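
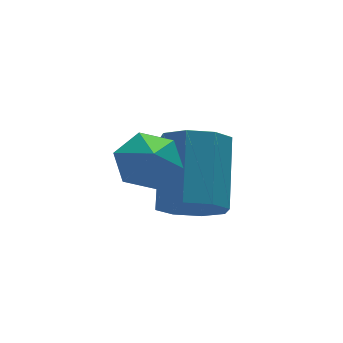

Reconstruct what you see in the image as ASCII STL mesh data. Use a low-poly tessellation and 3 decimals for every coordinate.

solid 
facet normal -0.375 -0.670 -0.641
outer loop
vertex 1.549 -1.796 -4.748
vertex 1.093 -2.2 -4.059
vertex 0.905 -1.525 -4.655
endloop
endfacet
facet normal 0.158 0.635 -0.756
outer loop
vertex 1.549 -1.796 -4.748
vertex 0.905 -1.525 -4.655
vertex 2.363 -0.335 -3.35
endloop
endfacet
facet normal 0.158 0.635 -0.756
outer loop
vertex 2.363 -0.335 -3.35
vertex 0.905 -1.525 -4.655
vertex 1.72 -0.064 -3.257
endloop
endfacet
facet normal 0.375 0.669 0.642
outer loop
vertex 2.363 -0.335 -3.35
vertex 1.72 -0.064 -3.257
vertex 1.907 -0.74 -2.661
endloop
endfacet
facet normal -0.372 -0.670 -0.642
outer loop
vertex 0.905 -1.525 -4.655
vertex 1.093 -2.2 -4.059
vertex 0.372 -1.651 -4.214
endloop
endfacet
facet normal -0.535 0.721 -0.441
outer loop
vertex 0.905 -1.525 -4.655
vertex 0.372 -1.651 -4.214
vertex 1.72 -0.064 -3.257
endloop
endfacet
facet normal -0.535 0.720 -0.441
outer loop
vertex 1.72 -0.064 -3.257
vertex 0.372 -1.651 -4.214
vertex 1.186 -0.19 -2.815
endloop
endfacet
facet normal 0.374 0.669 0.642
outer loop
vertex 1.72 -0.064 -3.257
vertex 1.186 -0.19 -2.815
vertex 1.907 -0.74 -2.661
endloop
endfacet
facet normal -0.373 -0.671 -0.641
outer loop
vertex 0.372 -1.651 -4.214
vertex 1.093 -2.2 -4.059
vertex 0.26 -2.098 -3.681
endloop
endfacet
facet normal -0.914 0.384 0.130
outer loop
vertex 0.372 -1.651 -4.214
vertex 0.26 -2.098 -3.681
vertex 1.186 -0.19 -2.815
endloop
endfacet
facet normal -0.914 0.384 0.132
outer loop
vertex 1.186 -0.19 -2.815
vertex 0.26 -2.098 -3.681
vertex 1.075 -0.637 -2.283
endloop
endfacet
facet normal 0.374 0.670 0.641
outer loop
vertex 1.186 -0.19 -2.815
vertex 1.075 -0.637 -2.283
vertex 1.907 -0.74 -2.661
endloop
endfacet
facet normal -0.373 -0.671 -0.641
outer loop
vertex 0.26 -2.098 -3.681
vertex 1.093 -2.2 -4.059
vertex 0.637 -2.605 -3.37
endloop
endfacet
facet normal -0.758 -0.178 0.628
outer loop
vertex 0.26 -2.098 -3.681
vertex 0.637 -2.605 -3.37
vertex 1.075 -0.637 -2.283
endloop
endfacet
facet normal -0.758 -0.178 0.627
outer loop
vertex 1.075 -0.637 -2.283
vertex 0.637 -2.605 -3.37
vertex 1.451 -1.144 -1.972
endloop
endfacet
facet normal 0.374 0.670 0.641
outer loop
vertex 1.075 -0.637 -2.283
vertex 1.451 -1.144 -1.972
vertex 1.907 -0.74 -2.661
endloop
endfacet
facet normal -0.375 -0.669 -0.642
outer loop
vertex 0.637 -2.605 -3.37
vertex 1.093 -2.2 -4.059
vertex 1.28 -2.876 -3.463
endloop
endfacet
facet normal -0.158 -0.635 0.756
outer loop
vertex 0.637 -2.605 -3.37
vertex 1.28 -2.876 -3.463
vertex 1.451 -1.144 -1.972
endloop
endfacet
facet normal -0.158 -0.635 0.756
outer loop
vertex 1.451 -1.144 -1.972
vertex 1.28 -2.876 -3.463
vertex 2.095 -1.415 -2.065
endloop
endfacet
facet normal 0.375 0.670 0.641
outer loop
vertex 1.451 -1.144 -1.972
vertex 2.095 -1.415 -2.065
vertex 1.907 -0.74 -2.661
endloop
endfacet
facet normal -0.374 -0.669 -0.642
outer loop
vertex 1.28 -2.876 -3.463
vertex 1.093 -2.2 -4.059
vertex 1.814 -2.75 -3.905
endloop
endfacet
facet normal 0.535 -0.721 0.441
outer loop
vertex 1.28 -2.876 -3.463
vertex 1.814 -2.75 -3.905
vertex 2.095 -1.415 -2.065
endloop
endfacet
facet normal 0.535 -0.720 0.441
outer loop
vertex 2.095 -1.415 -2.065
vertex 1.814 -2.75 -3.905
vertex 2.628 -1.289 -2.506
endloop
endfacet
facet normal 0.372 0.670 0.642
outer loop
vertex 2.095 -1.415 -2.065
vertex 2.628 -1.289 -2.506
vertex 1.907 -0.74 -2.661
endloop
endfacet
facet normal -0.374 -0.670 -0.641
outer loop
vertex 1.814 -2.75 -3.905
vertex 1.093 -2.2 -4.059
vertex 1.925 -2.303 -4.437
endloop
endfacet
facet normal 0.914 -0.383 -0.131
outer loop
vertex 1.814 -2.75 -3.905
vertex 1.925 -2.303 -4.437
vertex 2.628 -1.289 -2.506
endloop
endfacet
facet normal 0.914 -0.385 -0.131
outer loop
vertex 2.628 -1.289 -2.506
vertex 1.925 -2.303 -4.437
vertex 2.74 -0.842 -3.039
endloop
endfacet
facet normal 0.373 0.671 0.641
outer loop
vertex 2.628 -1.289 -2.506
vertex 2.74 -0.842 -3.039
vertex 1.907 -0.74 -2.661
endloop
endfacet
facet normal -0.374 -0.670 -0.641
outer loop
vertex 1.925 -2.303 -4.437
vertex 1.093 -2.2 -4.059
vertex 1.549 -1.796 -4.748
endloop
endfacet
facet normal 0.758 0.177 -0.627
outer loop
vertex 1.925 -2.303 -4.437
vertex 1.549 -1.796 -4.748
vertex 2.74 -0.842 -3.039
endloop
endfacet
facet normal 0.758 0.178 -0.628
outer loop
vertex 2.74 -0.842 -3.039
vertex 1.549 -1.796 -4.748
vertex 2.363 -0.335 -3.35
endloop
endfacet
facet normal 0.373 0.671 0.641
outer loop
vertex 2.74 -0.842 -3.039
vertex 2.363 -0.335 -3.35
vertex 1.907 -0.74 -2.661
endloop
endfacet
facet normal 0.203 0.676 -0.708
outer loop
vertex 0.496 -2.421 -1.226
vertex -0.237 -2.591 -1.599
vertex -0.193 -1.991 -1.013
endloop
endfacet
facet normal 0.353 0.106 0.929
outer loop
vertex 0.496 -2.421 -1.226
vertex -0.193 -1.991 -1.013
vertex -0.483 -3.409 -0.741
endloop
endfacet
facet normal 0.203 0.676 -0.708
outer loop
vertex -0.193 -1.991 -1.013
vertex -0.237 -2.591 -1.599
vertex -0.926 -2.161 -1.386
endloop
endfacet
facet normal -0.485 0.259 0.835
outer loop
vertex -0.193 -1.991 -1.013
vertex -0.926 -2.161 -1.386
vertex -0.483 -3.409 -0.741
endloop
endfacet
facet normal 0.203 0.676 -0.708
outer loop
vertex -0.926 -2.161 -1.386
vertex -0.237 -2.591 -1.599
vertex -0.97 -2.761 -1.972
endloop
endfacet
facet normal -0.943 -0.195 0.270
outer loop
vertex -0.926 -2.161 -1.386
vertex -0.97 -2.761 -1.972
vertex -0.483 -3.409 -0.741
endloop
endfacet
facet normal 0.204 0.675 -0.709
outer loop
vertex -0.97 -2.761 -1.972
vertex -0.237 -2.591 -1.599
vertex -0.281 -3.192 -2.184
endloop
endfacet
facet normal -0.563 -0.802 -0.199
outer loop
vertex -0.97 -2.761 -1.972
vertex -0.281 -3.192 -2.184
vertex -0.483 -3.409 -0.741
endloop
endfacet
facet normal 0.204 0.675 -0.709
outer loop
vertex -0.281 -3.192 -2.184
vertex -0.237 -2.591 -1.599
vertex 0.452 -3.022 -1.811
endloop
endfacet
facet normal 0.275 -0.956 -0.105
outer loop
vertex -0.281 -3.192 -2.184
vertex 0.452 -3.022 -1.811
vertex -0.483 -3.409 -0.741
endloop
endfacet
facet normal 0.204 0.675 -0.709
outer loop
vertex 0.452 -3.022 -1.811
vertex -0.237 -2.591 -1.599
vertex 0.496 -2.421 -1.226
endloop
endfacet
facet normal 0.733 -0.501 0.460
outer loop
vertex 0.452 -3.022 -1.811
vertex 0.496 -2.421 -1.226
vertex -0.483 -3.409 -0.741
endloop
endfacet

endsolid


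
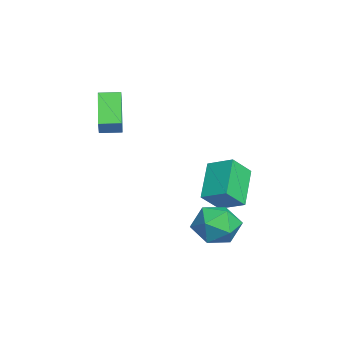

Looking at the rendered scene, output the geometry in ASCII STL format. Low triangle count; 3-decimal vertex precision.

solid 
facet normal -0.193 0.739 0.646
outer loop
vertex 3.326 2.656 -3.702
vertex 2.567 1.959 -3.131
vertex 3.701 1.978 -2.814
endloop
endfacet
facet normal 0.475 0.785 0.398
outer loop
vertex 3.326 2.656 -3.702
vertex 3.701 1.978 -2.814
vertex 4.35 2.081 -3.791
endloop
endfacet
facet normal 0.444 0.840 -0.312
outer loop
vertex 3.326 2.656 -3.702
vertex 4.35 2.081 -3.791
vertex 3.618 2.126 -4.712
endloop
endfacet
facet normal -0.244 0.828 -0.505
outer loop
vertex 3.326 2.656 -3.702
vertex 3.618 2.126 -4.712
vertex 2.516 2.05 -4.304
endloop
endfacet
facet normal -0.637 0.766 0.087
outer loop
vertex 3.326 2.656 -3.702
vertex 2.516 2.05 -4.304
vertex 2.567 1.959 -3.131
endloop
endfacet
facet normal 0.811 0.176 0.557
outer loop
vertex 4.35 2.081 -3.791
vertex 3.701 1.978 -2.814
vertex 4.224 1.03 -3.276
endloop
endfacet
facet normal -0.269 0.102 0.958
outer loop
vertex 3.701 1.978 -2.814
vertex 2.567 1.959 -3.131
vertex 3.122 0.954 -2.868
endloop
endfacet
facet normal -0.988 0.145 0.054
outer loop
vertex 2.567 1.959 -3.131
vertex 2.516 2.05 -4.304
vertex 2.39 0.999 -3.789
endloop
endfacet
facet normal -0.351 0.246 -0.903
outer loop
vertex 2.516 2.05 -4.304
vertex 3.618 2.126 -4.712
vertex 3.039 1.102 -4.766
endloop
endfacet
facet normal 0.761 0.265 -0.592
outer loop
vertex 3.618 2.126 -4.712
vertex 4.35 2.081 -3.791
vertex 4.173 1.121 -4.449
endloop
endfacet
facet normal 0.244 -0.828 0.505
outer loop
vertex 3.414 0.424 -3.878
vertex 4.224 1.03 -3.276
vertex 3.122 0.954 -2.868
endloop
endfacet
facet normal -0.444 -0.840 0.312
outer loop
vertex 3.414 0.424 -3.878
vertex 3.122 0.954 -2.868
vertex 2.39 0.999 -3.789
endloop
endfacet
facet normal -0.475 -0.785 -0.398
outer loop
vertex 3.414 0.424 -3.878
vertex 2.39 0.999 -3.789
vertex 3.039 1.102 -4.766
endloop
endfacet
facet normal 0.193 -0.739 -0.646
outer loop
vertex 3.414 0.424 -3.878
vertex 3.039 1.102 -4.766
vertex 4.173 1.121 -4.449
endloop
endfacet
facet normal 0.637 -0.766 -0.087
outer loop
vertex 3.414 0.424 -3.878
vertex 4.173 1.121 -4.449
vertex 4.224 1.03 -3.276
endloop
endfacet
facet normal 0.351 -0.246 0.903
outer loop
vertex 3.122 0.954 -2.868
vertex 4.224 1.03 -3.276
vertex 3.701 1.978 -2.814
endloop
endfacet
facet normal -0.761 -0.265 0.592
outer loop
vertex 2.39 0.999 -3.789
vertex 3.122 0.954 -2.868
vertex 2.567 1.959 -3.131
endloop
endfacet
facet normal -0.811 -0.176 -0.557
outer loop
vertex 3.039 1.102 -4.766
vertex 2.39 0.999 -3.789
vertex 2.516 2.05 -4.304
endloop
endfacet
facet normal 0.269 -0.102 -0.958
outer loop
vertex 4.173 1.121 -4.449
vertex 3.039 1.102 -4.766
vertex 3.618 2.126 -4.712
endloop
endfacet
facet normal 0.988 -0.145 -0.054
outer loop
vertex 4.224 1.03 -3.276
vertex 4.173 1.121 -4.449
vertex 4.35 2.081 -3.791
endloop
endfacet
facet normal -0.467 -0.792 -0.393
outer loop
vertex -0.687 1.296 -2.004
vertex -1.284 2.144 -3.003
vertex 0.984 0.951 -3.295
endloop
endfacet
facet normal 0.415 -0.589 0.694
outer loop
vertex 1.624 2.036 -2.757
vertex -0.687 1.296 -2.004
vertex 0.984 0.951 -3.295
endloop
endfacet
facet normal -0.467 -0.792 -0.393
outer loop
vertex 0.984 0.951 -3.295
vertex -1.284 2.144 -3.003
vertex 0.387 1.799 -4.294
endloop
endfacet
facet normal 0.781 -0.161 -0.604
outer loop
vertex 0.387 1.799 -4.294
vertex 1.624 2.036 -2.757
vertex 0.984 0.951 -3.295
endloop
endfacet
facet normal -0.781 0.161 0.604
outer loop
vertex -0.687 1.296 -2.004
vertex -0.644 3.229 -2.465
vertex -1.284 2.144 -3.003
endloop
endfacet
facet normal 0.415 -0.589 0.694
outer loop
vertex -0.047 2.381 -1.466
vertex -0.687 1.296 -2.004
vertex 1.624 2.036 -2.757
endloop
endfacet
facet normal -0.781 0.161 0.604
outer loop
vertex -0.047 2.381 -1.466
vertex -0.644 3.229 -2.465
vertex -0.687 1.296 -2.004
endloop
endfacet
facet normal -0.415 0.589 -0.694
outer loop
vertex -1.284 2.144 -3.003
vertex -0.644 3.229 -2.465
vertex 0.387 1.799 -4.294
endloop
endfacet
facet normal 0.781 -0.161 -0.604
outer loop
vertex 1.027 2.884 -3.756
vertex 1.624 2.036 -2.757
vertex 0.387 1.799 -4.294
endloop
endfacet
facet normal -0.415 0.589 -0.694
outer loop
vertex 0.387 1.799 -4.294
vertex -0.644 3.229 -2.465
vertex 1.027 2.884 -3.756
endloop
endfacet
facet normal 0.467 0.792 0.393
outer loop
vertex 1.027 2.884 -3.756
vertex -0.047 2.381 -1.466
vertex 1.624 2.036 -2.757
endloop
endfacet
facet normal 0.467 0.792 0.393
outer loop
vertex -0.644 3.229 -2.465
vertex -0.047 2.381 -1.466
vertex 1.027 2.884 -3.756
endloop
endfacet
facet normal -0.838 -0.018 0.545
outer loop
vertex -0.659 -3.483 2.385
vertex -0.664 -2.473 2.411
vertex -1.144 -3.466 1.64
endloop
endfacet
facet normal 0.005 -1.000 -0.026
outer loop
vertex 0.624 -3.427 0.489
vertex -0.659 -3.483 2.385
vertex -1.144 -3.466 1.64
endloop
endfacet
facet normal -0.838 -0.018 0.545
outer loop
vertex -1.144 -3.466 1.64
vertex -0.664 -2.473 2.411
vertex -1.149 -2.456 1.666
endloop
endfacet
facet normal -0.546 0.019 -0.838
outer loop
vertex -1.149 -2.456 1.666
vertex 0.624 -3.427 0.489
vertex -1.144 -3.466 1.64
endloop
endfacet
facet normal 0.546 -0.019 0.838
outer loop
vertex -0.659 -3.483 2.385
vertex 1.104 -2.434 1.26
vertex -0.664 -2.473 2.411
endloop
endfacet
facet normal 0.005 -1.000 -0.026
outer loop
vertex 1.109 -3.444 1.234
vertex -0.659 -3.483 2.385
vertex 0.624 -3.427 0.489
endloop
endfacet
facet normal 0.546 -0.019 0.838
outer loop
vertex 1.109 -3.444 1.234
vertex 1.104 -2.434 1.26
vertex -0.659 -3.483 2.385
endloop
endfacet
facet normal -0.005 1.000 0.026
outer loop
vertex -0.664 -2.473 2.411
vertex 1.104 -2.434 1.26
vertex -1.149 -2.456 1.666
endloop
endfacet
facet normal -0.546 0.019 -0.838
outer loop
vertex 0.619 -2.417 0.515
vertex 0.624 -3.427 0.489
vertex -1.149 -2.456 1.666
endloop
endfacet
facet normal -0.005 1.000 0.026
outer loop
vertex -1.149 -2.456 1.666
vertex 1.104 -2.434 1.26
vertex 0.619 -2.417 0.515
endloop
endfacet
facet normal 0.838 0.018 -0.545
outer loop
vertex 0.619 -2.417 0.515
vertex 1.109 -3.444 1.234
vertex 0.624 -3.427 0.489
endloop
endfacet
facet normal 0.838 0.018 -0.545
outer loop
vertex 1.104 -2.434 1.26
vertex 1.109 -3.444 1.234
vertex 0.619 -2.417 0.515
endloop
endfacet

endsolid


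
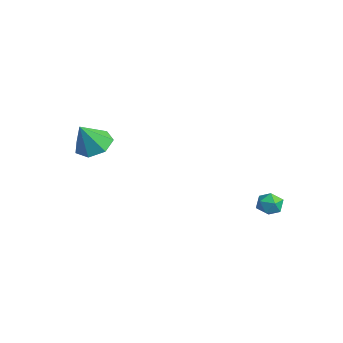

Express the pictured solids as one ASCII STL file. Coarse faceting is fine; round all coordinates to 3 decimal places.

solid 
facet normal -0.173 0.479 -0.861
outer loop
vertex -3.529 -2.283 3.453
vertex -4.004 -3.029 3.133
vertex -4.33 -2.288 3.611
endloop
endfacet
facet normal 0.160 0.541 0.826
outer loop
vertex -3.529 -2.283 3.453
vertex -4.33 -2.288 3.611
vertex -3.736 -3.771 4.467
endloop
endfacet
facet normal -0.172 0.479 -0.861
outer loop
vertex -4.33 -2.288 3.611
vertex -4.004 -3.029 3.133
vertex -4.885 -2.85 3.409
endloop
endfacet
facet normal -0.542 0.247 0.803
outer loop
vertex -4.33 -2.288 3.611
vertex -4.885 -2.85 3.409
vertex -3.736 -3.771 4.467
endloop
endfacet
facet normal -0.173 0.478 -0.861
outer loop
vertex -4.885 -2.85 3.409
vertex -4.004 -3.029 3.133
vertex -4.777 -3.547 3.0
endloop
endfacet
facet normal -0.774 -0.406 0.487
outer loop
vertex -4.885 -2.85 3.409
vertex -4.777 -3.547 3.0
vertex -3.736 -3.771 4.467
endloop
endfacet
facet normal -0.173 0.479 -0.860
outer loop
vertex -4.777 -3.547 3.0
vertex -4.004 -3.029 3.133
vertex -4.087 -3.854 2.69
endloop
endfacet
facet normal -0.360 -0.926 0.114
outer loop
vertex -4.777 -3.547 3.0
vertex -4.087 -3.854 2.69
vertex -3.736 -3.771 4.467
endloop
endfacet
facet normal -0.173 0.479 -0.860
outer loop
vertex -4.087 -3.854 2.69
vertex -4.004 -3.029 3.133
vertex -3.335 -3.539 2.714
endloop
endfacet
facet normal 0.387 -0.921 -0.033
outer loop
vertex -4.087 -3.854 2.69
vertex -3.335 -3.539 2.714
vertex -3.736 -3.771 4.467
endloop
endfacet
facet normal -0.173 0.480 -0.860
outer loop
vertex -3.335 -3.539 2.714
vertex -4.004 -3.029 3.133
vertex -3.087 -2.84 3.054
endloop
endfacet
facet normal 0.905 -0.396 0.155
outer loop
vertex -3.335 -3.539 2.714
vertex -3.087 -2.84 3.054
vertex -3.736 -3.771 4.467
endloop
endfacet
facet normal -0.173 0.479 -0.861
outer loop
vertex -3.087 -2.84 3.054
vertex -4.004 -3.029 3.133
vertex -3.529 -2.283 3.453
endloop
endfacet
facet normal 0.805 0.254 0.537
outer loop
vertex -3.087 -2.84 3.054
vertex -3.529 -2.283 3.453
vertex -3.736 -3.771 4.467
endloop
endfacet
facet normal 0.499 0.377 0.780
outer loop
vertex 1.764 3.37 1.194
vertex 1.532 2.883 1.578
vertex 2.103 2.804 1.251
endloop
endfacet
facet normal 0.838 0.519 0.169
outer loop
vertex 1.764 3.37 1.194
vertex 2.103 2.804 1.251
vertex 2.042 3.095 0.659
endloop
endfacet
facet normal 0.393 0.885 -0.251
outer loop
vertex 1.764 3.37 1.194
vertex 2.042 3.095 0.659
vertex 1.434 3.354 0.62
endloop
endfacet
facet normal -0.222 0.970 0.100
outer loop
vertex 1.764 3.37 1.194
vertex 1.434 3.354 0.62
vertex 1.118 3.223 1.187
endloop
endfacet
facet normal -0.157 0.657 0.738
outer loop
vertex 1.764 3.37 1.194
vertex 1.118 3.223 1.187
vertex 1.532 2.883 1.578
endloop
endfacet
facet normal 0.983 -0.102 -0.151
outer loop
vertex 2.042 3.095 0.659
vertex 2.103 2.804 1.251
vertex 1.982 2.437 0.713
endloop
endfacet
facet normal 0.434 -0.332 0.838
outer loop
vertex 2.103 2.804 1.251
vertex 1.532 2.883 1.578
vertex 1.666 2.306 1.28
endloop
endfacet
facet normal -0.628 0.120 0.769
outer loop
vertex 1.532 2.883 1.578
vertex 1.118 3.223 1.187
vertex 1.058 2.565 1.241
endloop
endfacet
facet normal -0.733 0.628 -0.263
outer loop
vertex 1.118 3.223 1.187
vertex 1.434 3.354 0.62
vertex 0.997 2.856 0.649
endloop
endfacet
facet normal 0.262 0.490 -0.831
outer loop
vertex 1.434 3.354 0.62
vertex 2.042 3.095 0.659
vertex 1.568 2.777 0.322
endloop
endfacet
facet normal 0.222 -0.970 -0.100
outer loop
vertex 1.336 2.29 0.706
vertex 1.982 2.437 0.713
vertex 1.666 2.306 1.28
endloop
endfacet
facet normal -0.393 -0.885 0.251
outer loop
vertex 1.336 2.29 0.706
vertex 1.666 2.306 1.28
vertex 1.058 2.565 1.241
endloop
endfacet
facet normal -0.838 -0.519 -0.169
outer loop
vertex 1.336 2.29 0.706
vertex 1.058 2.565 1.241
vertex 0.997 2.856 0.649
endloop
endfacet
facet normal -0.499 -0.377 -0.780
outer loop
vertex 1.336 2.29 0.706
vertex 0.997 2.856 0.649
vertex 1.568 2.777 0.322
endloop
endfacet
facet normal 0.157 -0.657 -0.738
outer loop
vertex 1.336 2.29 0.706
vertex 1.568 2.777 0.322
vertex 1.982 2.437 0.713
endloop
endfacet
facet normal 0.733 -0.628 0.263
outer loop
vertex 1.666 2.306 1.28
vertex 1.982 2.437 0.713
vertex 2.103 2.804 1.251
endloop
endfacet
facet normal -0.262 -0.490 0.831
outer loop
vertex 1.058 2.565 1.241
vertex 1.666 2.306 1.28
vertex 1.532 2.883 1.578
endloop
endfacet
facet normal -0.983 0.102 0.151
outer loop
vertex 0.997 2.856 0.649
vertex 1.058 2.565 1.241
vertex 1.118 3.223 1.187
endloop
endfacet
facet normal -0.434 0.332 -0.838
outer loop
vertex 1.568 2.777 0.322
vertex 0.997 2.856 0.649
vertex 1.434 3.354 0.62
endloop
endfacet
facet normal 0.628 -0.120 -0.769
outer loop
vertex 1.982 2.437 0.713
vertex 1.568 2.777 0.322
vertex 2.042 3.095 0.659
endloop
endfacet

endsolid


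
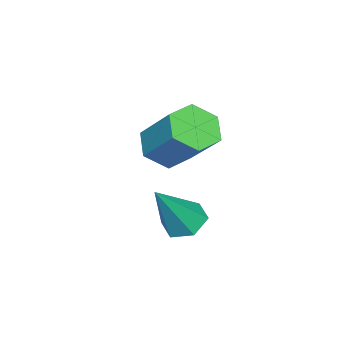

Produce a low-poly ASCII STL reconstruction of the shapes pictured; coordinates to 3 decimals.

solid 
facet normal -0.306 -0.654 -0.692
outer loop
vertex -2.092 3.197 1.147
vertex -2.521 2.883 1.633
vertex -2.77 3.426 1.23
endloop
endfacet
facet normal 0.145 0.687 -0.712
outer loop
vertex -2.092 3.197 1.147
vertex -2.77 3.426 1.23
vertex -1.61 4.231 2.242
endloop
endfacet
facet normal 0.145 0.687 -0.712
outer loop
vertex -1.61 4.231 2.242
vertex -2.77 3.426 1.23
vertex -2.288 4.459 2.324
endloop
endfacet
facet normal 0.304 0.654 0.692
outer loop
vertex -1.61 4.231 2.242
vertex -2.288 4.459 2.324
vertex -2.039 3.917 2.727
endloop
endfacet
facet normal -0.306 -0.654 -0.692
outer loop
vertex -2.77 3.426 1.23
vertex -2.521 2.883 1.633
vertex -3.199 3.112 1.716
endloop
endfacet
facet normal -0.743 0.618 -0.256
outer loop
vertex -2.77 3.426 1.23
vertex -3.199 3.112 1.716
vertex -2.288 4.459 2.324
endloop
endfacet
facet normal -0.743 0.618 -0.256
outer loop
vertex -2.288 4.459 2.324
vertex -3.199 3.112 1.716
vertex -2.717 4.145 2.81
endloop
endfacet
facet normal 0.305 0.654 0.692
outer loop
vertex -2.288 4.459 2.324
vertex -2.717 4.145 2.81
vertex -2.039 3.917 2.727
endloop
endfacet
facet normal -0.305 -0.653 -0.693
outer loop
vertex -3.199 3.112 1.716
vertex -2.521 2.883 1.633
vertex -2.95 2.569 2.118
endloop
endfacet
facet normal -0.887 -0.069 0.456
outer loop
vertex -3.199 3.112 1.716
vertex -2.95 2.569 2.118
vertex -2.717 4.145 2.81
endloop
endfacet
facet normal -0.887 -0.069 0.456
outer loop
vertex -2.717 4.145 2.81
vertex -2.95 2.569 2.118
vertex -2.468 3.603 3.213
endloop
endfacet
facet normal 0.305 0.654 0.692
outer loop
vertex -2.717 4.145 2.81
vertex -2.468 3.603 3.213
vertex -2.039 3.917 2.727
endloop
endfacet
facet normal -0.304 -0.654 -0.692
outer loop
vertex -2.95 2.569 2.118
vertex -2.521 2.883 1.633
vertex -2.272 2.341 2.036
endloop
endfacet
facet normal -0.145 -0.687 0.712
outer loop
vertex -2.95 2.569 2.118
vertex -2.272 2.341 2.036
vertex -2.468 3.603 3.213
endloop
endfacet
facet normal -0.145 -0.687 0.712
outer loop
vertex -2.468 3.603 3.213
vertex -2.272 2.341 2.036
vertex -1.79 3.374 3.13
endloop
endfacet
facet normal 0.306 0.654 0.692
outer loop
vertex -2.468 3.603 3.213
vertex -1.79 3.374 3.13
vertex -2.039 3.917 2.727
endloop
endfacet
facet normal -0.305 -0.654 -0.692
outer loop
vertex -2.272 2.341 2.036
vertex -2.521 2.883 1.633
vertex -1.843 2.655 1.55
endloop
endfacet
facet normal 0.743 -0.618 0.256
outer loop
vertex -2.272 2.341 2.036
vertex -1.843 2.655 1.55
vertex -1.79 3.374 3.13
endloop
endfacet
facet normal 0.743 -0.618 0.256
outer loop
vertex -1.79 3.374 3.13
vertex -1.843 2.655 1.55
vertex -1.361 3.688 2.644
endloop
endfacet
facet normal 0.306 0.654 0.692
outer loop
vertex -1.79 3.374 3.13
vertex -1.361 3.688 2.644
vertex -2.039 3.917 2.727
endloop
endfacet
facet normal -0.305 -0.654 -0.692
outer loop
vertex -1.843 2.655 1.55
vertex -2.521 2.883 1.633
vertex -2.092 3.197 1.147
endloop
endfacet
facet normal 0.887 0.069 -0.456
outer loop
vertex -1.843 2.655 1.55
vertex -2.092 3.197 1.147
vertex -1.361 3.688 2.644
endloop
endfacet
facet normal 0.887 0.069 -0.456
outer loop
vertex -1.361 3.688 2.644
vertex -2.092 3.197 1.147
vertex -1.61 4.231 2.242
endloop
endfacet
facet normal 0.305 0.653 0.693
outer loop
vertex -1.361 3.688 2.644
vertex -1.61 4.231 2.242
vertex -2.039 3.917 2.727
endloop
endfacet
facet normal -0.547 0.185 -0.816
outer loop
vertex -1.453 4.196 -0.493
vertex -1.842 3.753 -0.333
vertex -1.935 4.324 -0.141
endloop
endfacet
facet normal 0.432 0.858 0.279
outer loop
vertex -1.453 4.196 -0.493
vertex -1.935 4.324 -0.141
vertex -0.938 3.447 1.013
endloop
endfacet
facet normal -0.548 0.185 -0.816
outer loop
vertex -1.935 4.324 -0.141
vertex -1.842 3.753 -0.333
vertex -2.323 3.882 0.019
endloop
endfacet
facet normal -0.350 0.575 0.739
outer loop
vertex -1.935 4.324 -0.141
vertex -2.323 3.882 0.019
vertex -0.938 3.447 1.013
endloop
endfacet
facet normal -0.547 0.186 -0.816
outer loop
vertex -2.323 3.882 0.019
vertex -1.842 3.753 -0.333
vertex -2.23 3.31 -0.174
endloop
endfacet
facet normal -0.616 -0.340 0.710
outer loop
vertex -2.323 3.882 0.019
vertex -2.23 3.31 -0.174
vertex -0.938 3.447 1.013
endloop
endfacet
facet normal -0.547 0.186 -0.816
outer loop
vertex -2.23 3.31 -0.174
vertex -1.842 3.753 -0.333
vertex -1.748 3.182 -0.526
endloop
endfacet
facet normal -0.098 -0.971 0.219
outer loop
vertex -2.23 3.31 -0.174
vertex -1.748 3.182 -0.526
vertex -0.938 3.447 1.013
endloop
endfacet
facet normal -0.547 0.186 -0.817
outer loop
vertex -1.748 3.182 -0.526
vertex -1.842 3.753 -0.333
vertex -1.36 3.624 -0.685
endloop
endfacet
facet normal 0.684 -0.688 -0.242
outer loop
vertex -1.748 3.182 -0.526
vertex -1.36 3.624 -0.685
vertex -0.938 3.447 1.013
endloop
endfacet
facet normal -0.547 0.185 -0.817
outer loop
vertex -1.36 3.624 -0.685
vertex -1.842 3.753 -0.333
vertex -1.453 4.196 -0.493
endloop
endfacet
facet normal 0.951 0.226 -0.213
outer loop
vertex -1.36 3.624 -0.685
vertex -1.453 4.196 -0.493
vertex -0.938 3.447 1.013
endloop
endfacet

endsolid


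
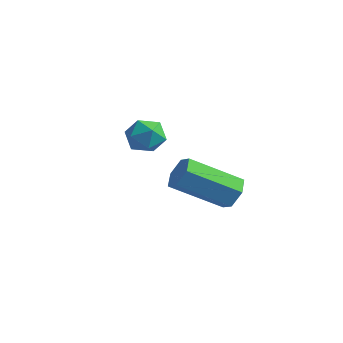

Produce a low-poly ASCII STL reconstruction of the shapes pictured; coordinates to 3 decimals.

solid 
facet normal 0.608 0.603 -0.516
outer loop
vertex 4.527 -2.416 -1.734
vertex 4.081 -2.221 -2.031
vertex 4.236 -1.963 -1.547
endloop
endfacet
facet normal 0.608 0.064 0.791
outer loop
vertex 4.527 -2.416 -1.734
vertex 4.236 -1.963 -1.547
vertex 3.465 -3.474 -0.833
endloop
endfacet
facet normal 0.609 0.063 0.791
outer loop
vertex 3.465 -3.474 -0.833
vertex 4.236 -1.963 -1.547
vertex 3.174 -3.022 -0.645
endloop
endfacet
facet normal -0.607 -0.605 0.516
outer loop
vertex 3.465 -3.474 -0.833
vertex 3.174 -3.022 -0.645
vertex 3.019 -3.279 -1.129
endloop
endfacet
facet normal 0.607 0.604 -0.516
outer loop
vertex 4.236 -1.963 -1.547
vertex 4.081 -2.221 -2.031
vertex 3.79 -1.768 -1.843
endloop
endfacet
facet normal -0.138 0.719 0.681
outer loop
vertex 4.236 -1.963 -1.547
vertex 3.79 -1.768 -1.843
vertex 3.174 -3.022 -0.645
endloop
endfacet
facet normal -0.138 0.719 0.681
outer loop
vertex 3.174 -3.022 -0.645
vertex 3.79 -1.768 -1.843
vertex 2.728 -2.827 -0.941
endloop
endfacet
facet normal -0.607 -0.605 0.516
outer loop
vertex 3.174 -3.022 -0.645
vertex 2.728 -2.827 -0.941
vertex 3.019 -3.279 -1.129
endloop
endfacet
facet normal 0.607 0.604 -0.516
outer loop
vertex 3.79 -1.768 -1.843
vertex 4.081 -2.221 -2.031
vertex 3.635 -2.026 -2.327
endloop
endfacet
facet normal -0.747 0.655 -0.110
outer loop
vertex 3.79 -1.768 -1.843
vertex 3.635 -2.026 -2.327
vertex 2.728 -2.827 -0.941
endloop
endfacet
facet normal -0.747 0.656 -0.109
outer loop
vertex 2.728 -2.827 -0.941
vertex 3.635 -2.026 -2.327
vertex 2.573 -3.084 -1.426
endloop
endfacet
facet normal -0.607 -0.605 0.515
outer loop
vertex 2.728 -2.827 -0.941
vertex 2.573 -3.084 -1.426
vertex 3.019 -3.279 -1.129
endloop
endfacet
facet normal 0.607 0.605 -0.516
outer loop
vertex 3.635 -2.026 -2.327
vertex 4.081 -2.221 -2.031
vertex 3.926 -2.478 -2.515
endloop
endfacet
facet normal -0.609 -0.063 -0.791
outer loop
vertex 3.635 -2.026 -2.327
vertex 3.926 -2.478 -2.515
vertex 2.573 -3.084 -1.426
endloop
endfacet
facet normal -0.608 -0.064 -0.791
outer loop
vertex 2.573 -3.084 -1.426
vertex 3.926 -2.478 -2.515
vertex 2.864 -3.537 -1.613
endloop
endfacet
facet normal -0.608 -0.603 0.516
outer loop
vertex 2.573 -3.084 -1.426
vertex 2.864 -3.537 -1.613
vertex 3.019 -3.279 -1.129
endloop
endfacet
facet normal 0.607 0.605 -0.516
outer loop
vertex 3.926 -2.478 -2.515
vertex 4.081 -2.221 -2.031
vertex 4.372 -2.673 -2.219
endloop
endfacet
facet normal 0.138 -0.719 -0.681
outer loop
vertex 3.926 -2.478 -2.515
vertex 4.372 -2.673 -2.219
vertex 2.864 -3.537 -1.613
endloop
endfacet
facet normal 0.138 -0.719 -0.681
outer loop
vertex 2.864 -3.537 -1.613
vertex 4.372 -2.673 -2.219
vertex 3.31 -3.732 -1.317
endloop
endfacet
facet normal -0.607 -0.604 0.516
outer loop
vertex 2.864 -3.537 -1.613
vertex 3.31 -3.732 -1.317
vertex 3.019 -3.279 -1.129
endloop
endfacet
facet normal 0.607 0.605 -0.515
outer loop
vertex 4.372 -2.673 -2.219
vertex 4.081 -2.221 -2.031
vertex 4.527 -2.416 -1.734
endloop
endfacet
facet normal 0.747 -0.656 0.109
outer loop
vertex 4.372 -2.673 -2.219
vertex 4.527 -2.416 -1.734
vertex 3.31 -3.732 -1.317
endloop
endfacet
facet normal 0.747 -0.656 0.110
outer loop
vertex 3.31 -3.732 -1.317
vertex 4.527 -2.416 -1.734
vertex 3.465 -3.474 -0.833
endloop
endfacet
facet normal -0.607 -0.604 0.516
outer loop
vertex 3.31 -3.732 -1.317
vertex 3.465 -3.474 -0.833
vertex 3.019 -3.279 -1.129
endloop
endfacet
facet normal -0.831 0.052 0.553
outer loop
vertex 0.03 -1.303 -1.049
vertex -0.101 -1.937 -1.186
vertex 0.263 -1.781 -0.654
endloop
endfacet
facet normal -0.333 0.499 0.800
outer loop
vertex 0.03 -1.303 -1.049
vertex 0.263 -1.781 -0.654
vertex 0.649 -1.267 -0.814
endloop
endfacet
facet normal -0.159 0.948 0.274
outer loop
vertex 0.03 -1.303 -1.049
vertex 0.649 -1.267 -0.814
vertex 0.524 -1.106 -1.444
endloop
endfacet
facet normal -0.549 0.781 -0.297
outer loop
vertex 0.03 -1.303 -1.049
vertex 0.524 -1.106 -1.444
vertex 0.06 -1.52 -1.674
endloop
endfacet
facet normal -0.966 0.227 -0.125
outer loop
vertex 0.03 -1.303 -1.049
vertex 0.06 -1.52 -1.674
vertex -0.101 -1.937 -1.186
endloop
endfacet
facet normal 0.247 0.114 0.962
outer loop
vertex 0.649 -1.267 -0.814
vertex 0.263 -1.781 -0.654
vertex 0.9 -1.88 -0.806
endloop
endfacet
facet normal -0.561 -0.608 0.562
outer loop
vertex 0.263 -1.781 -0.654
vertex -0.101 -1.937 -1.186
vertex 0.436 -2.294 -1.036
endloop
endfacet
facet normal -0.779 -0.326 -0.536
outer loop
vertex -0.101 -1.937 -1.186
vertex 0.06 -1.52 -1.674
vertex 0.311 -2.133 -1.666
endloop
endfacet
facet normal -0.106 0.571 -0.814
outer loop
vertex 0.06 -1.52 -1.674
vertex 0.524 -1.106 -1.444
vertex 0.697 -1.619 -1.826
endloop
endfacet
facet normal 0.529 0.842 0.110
outer loop
vertex 0.524 -1.106 -1.444
vertex 0.649 -1.267 -0.814
vertex 1.061 -1.463 -1.294
endloop
endfacet
facet normal 0.549 -0.781 0.297
outer loop
vertex 0.93 -2.097 -1.431
vertex 0.9 -1.88 -0.806
vertex 0.436 -2.294 -1.036
endloop
endfacet
facet normal 0.159 -0.948 -0.274
outer loop
vertex 0.93 -2.097 -1.431
vertex 0.436 -2.294 -1.036
vertex 0.311 -2.133 -1.666
endloop
endfacet
facet normal 0.333 -0.499 -0.800
outer loop
vertex 0.93 -2.097 -1.431
vertex 0.311 -2.133 -1.666
vertex 0.697 -1.619 -1.826
endloop
endfacet
facet normal 0.831 -0.052 -0.553
outer loop
vertex 0.93 -2.097 -1.431
vertex 0.697 -1.619 -1.826
vertex 1.061 -1.463 -1.294
endloop
endfacet
facet normal 0.966 -0.227 0.125
outer loop
vertex 0.93 -2.097 -1.431
vertex 1.061 -1.463 -1.294
vertex 0.9 -1.88 -0.806
endloop
endfacet
facet normal 0.106 -0.571 0.814
outer loop
vertex 0.436 -2.294 -1.036
vertex 0.9 -1.88 -0.806
vertex 0.263 -1.781 -0.654
endloop
endfacet
facet normal -0.529 -0.842 -0.110
outer loop
vertex 0.311 -2.133 -1.666
vertex 0.436 -2.294 -1.036
vertex -0.101 -1.937 -1.186
endloop
endfacet
facet normal -0.247 -0.114 -0.962
outer loop
vertex 0.697 -1.619 -1.826
vertex 0.311 -2.133 -1.666
vertex 0.06 -1.52 -1.674
endloop
endfacet
facet normal 0.561 0.608 -0.562
outer loop
vertex 1.061 -1.463 -1.294
vertex 0.697 -1.619 -1.826
vertex 0.524 -1.106 -1.444
endloop
endfacet
facet normal 0.779 0.326 0.536
outer loop
vertex 0.9 -1.88 -0.806
vertex 1.061 -1.463 -1.294
vertex 0.649 -1.267 -0.814
endloop
endfacet

endsolid


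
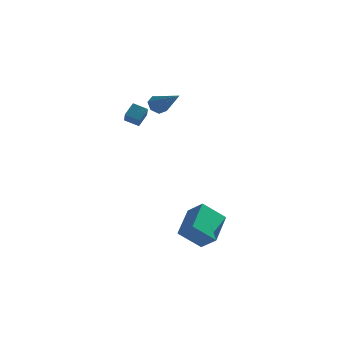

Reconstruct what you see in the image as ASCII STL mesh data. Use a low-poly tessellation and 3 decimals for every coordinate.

solid 
facet normal -0.916 -0.010 0.400
outer loop
vertex -4.026 0.434 3.252
vertex -3.751 1.016 3.896
vertex -4.375 1.456 2.477
endloop
endfacet
facet normal -0.303 -0.639 -0.707
outer loop
vertex -3.569 1.464 2.124
vertex -4.026 0.434 3.252
vertex -4.375 1.456 2.477
endloop
endfacet
facet normal -0.916 -0.009 0.400
outer loop
vertex -4.375 1.456 2.477
vertex -3.751 1.016 3.896
vertex -4.1 2.038 3.12
endloop
endfacet
facet normal -0.263 0.769 -0.583
outer loop
vertex -4.1 2.038 3.12
vertex -3.569 1.464 2.124
vertex -4.375 1.456 2.477
endloop
endfacet
facet normal 0.263 -0.769 0.583
outer loop
vertex -4.026 0.434 3.252
vertex -2.945 1.024 3.543
vertex -3.751 1.016 3.896
endloop
endfacet
facet normal -0.302 -0.640 -0.707
outer loop
vertex -3.22 0.442 2.9
vertex -4.026 0.434 3.252
vertex -3.569 1.464 2.124
endloop
endfacet
facet normal 0.262 -0.769 0.583
outer loop
vertex -3.22 0.442 2.9
vertex -2.945 1.024 3.543
vertex -4.026 0.434 3.252
endloop
endfacet
facet normal 0.303 0.640 0.706
outer loop
vertex -3.751 1.016 3.896
vertex -2.945 1.024 3.543
vertex -4.1 2.038 3.12
endloop
endfacet
facet normal -0.262 0.769 -0.583
outer loop
vertex -3.294 2.046 2.768
vertex -3.569 1.464 2.124
vertex -4.1 2.038 3.12
endloop
endfacet
facet normal 0.302 0.639 0.707
outer loop
vertex -4.1 2.038 3.12
vertex -2.945 1.024 3.543
vertex -3.294 2.046 2.768
endloop
endfacet
facet normal 0.917 0.009 -0.400
outer loop
vertex -3.294 2.046 2.768
vertex -3.22 0.442 2.9
vertex -3.569 1.464 2.124
endloop
endfacet
facet normal 0.916 0.009 -0.400
outer loop
vertex -2.945 1.024 3.543
vertex -3.22 0.442 2.9
vertex -3.294 2.046 2.768
endloop
endfacet
facet normal -0.697 -0.298 0.652
outer loop
vertex 0.629 -1.37 -2.026
vertex -0.259 -0.954 -2.785
vertex 0.556 -3.166 -2.925
endloop
endfacet
facet normal 0.716 -0.336 0.612
outer loop
vertex 1.679 -2.686 -3.975
vertex 0.629 -1.37 -2.026
vertex 0.556 -3.166 -2.925
endloop
endfacet
facet normal -0.697 -0.298 0.652
outer loop
vertex 0.556 -3.166 -2.925
vertex -0.259 -0.954 -2.785
vertex -0.331 -2.75 -3.684
endloop
endfacet
facet normal -0.036 -0.894 -0.447
outer loop
vertex -0.331 -2.75 -3.684
vertex 1.679 -2.686 -3.975
vertex 0.556 -3.166 -2.925
endloop
endfacet
facet normal 0.036 0.894 0.447
outer loop
vertex 0.629 -1.37 -2.026
vertex 0.864 -0.474 -3.835
vertex -0.259 -0.954 -2.785
endloop
endfacet
facet normal 0.716 -0.335 0.612
outer loop
vertex 1.751 -0.89 -3.076
vertex 0.629 -1.37 -2.026
vertex 1.679 -2.686 -3.975
endloop
endfacet
facet normal 0.036 0.894 0.447
outer loop
vertex 1.751 -0.89 -3.076
vertex 0.864 -0.474 -3.835
vertex 0.629 -1.37 -2.026
endloop
endfacet
facet normal -0.716 0.335 -0.612
outer loop
vertex -0.259 -0.954 -2.785
vertex 0.864 -0.474 -3.835
vertex -0.331 -2.75 -3.684
endloop
endfacet
facet normal -0.036 -0.894 -0.447
outer loop
vertex 0.791 -2.27 -4.734
vertex 1.679 -2.686 -3.975
vertex -0.331 -2.75 -3.684
endloop
endfacet
facet normal -0.716 0.335 -0.612
outer loop
vertex -0.331 -2.75 -3.684
vertex 0.864 -0.474 -3.835
vertex 0.791 -2.27 -4.734
endloop
endfacet
facet normal 0.697 0.298 -0.652
outer loop
vertex 0.791 -2.27 -4.734
vertex 1.751 -0.89 -3.076
vertex 1.679 -2.686 -3.975
endloop
endfacet
facet normal 0.697 0.298 -0.652
outer loop
vertex 0.864 -0.474 -3.835
vertex 1.751 -0.89 -3.076
vertex 0.791 -2.27 -4.734
endloop
endfacet
facet normal -0.690 0.500 -0.523
outer loop
vertex -2.797 4.407 2.889
vertex -3.202 3.887 2.926
vertex -3.148 4.397 3.342
endloop
endfacet
facet normal 0.555 0.702 0.446
outer loop
vertex -2.797 4.407 2.889
vertex -3.148 4.397 3.342
vertex -1.718 2.813 4.054
endloop
endfacet
facet normal -0.690 0.500 -0.524
outer loop
vertex -3.148 4.397 3.342
vertex -3.202 3.887 2.926
vertex -3.54 4.002 3.481
endloop
endfacet
facet normal -0.048 0.373 0.926
outer loop
vertex -3.148 4.397 3.342
vertex -3.54 4.002 3.481
vertex -1.718 2.813 4.054
endloop
endfacet
facet normal -0.691 0.498 -0.524
outer loop
vertex -3.54 4.002 3.481
vertex -3.202 3.887 2.926
vertex -3.676 3.521 3.203
endloop
endfacet
facet normal -0.475 -0.336 0.813
outer loop
vertex -3.54 4.002 3.481
vertex -3.676 3.521 3.203
vertex -1.718 2.813 4.054
endloop
endfacet
facet normal -0.691 0.499 -0.523
outer loop
vertex -3.676 3.521 3.203
vertex -3.202 3.887 2.926
vertex -3.456 3.315 2.716
endloop
endfacet
facet normal -0.407 -0.893 0.194
outer loop
vertex -3.676 3.521 3.203
vertex -3.456 3.315 2.716
vertex -1.718 2.813 4.054
endloop
endfacet
facet normal -0.689 0.499 -0.525
outer loop
vertex -3.456 3.315 2.716
vertex -3.202 3.887 2.926
vertex -3.044 3.539 2.388
endloop
endfacet
facet normal 0.106 -0.878 -0.467
outer loop
vertex -3.456 3.315 2.716
vertex -3.044 3.539 2.388
vertex -1.718 2.813 4.054
endloop
endfacet
facet normal -0.689 0.499 -0.525
outer loop
vertex -3.044 3.539 2.388
vertex -3.202 3.887 2.926
vertex -2.751 4.025 2.465
endloop
endfacet
facet normal 0.677 -0.302 -0.671
outer loop
vertex -3.044 3.539 2.388
vertex -2.751 4.025 2.465
vertex -1.718 2.813 4.054
endloop
endfacet
facet normal -0.689 0.499 -0.525
outer loop
vertex -2.751 4.025 2.465
vertex -3.202 3.887 2.926
vertex -2.797 4.407 2.889
endloop
endfacet
facet normal 0.877 0.400 -0.265
outer loop
vertex -2.751 4.025 2.465
vertex -2.797 4.407 2.889
vertex -1.718 2.813 4.054
endloop
endfacet

endsolid


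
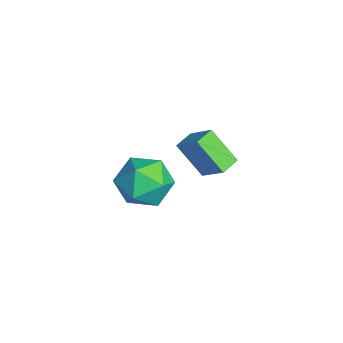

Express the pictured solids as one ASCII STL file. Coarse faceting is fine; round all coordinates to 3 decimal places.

solid 
facet normal -0.446 0.866 0.226
outer loop
vertex 1.113 -0.138 1.834
vertex 0.039 -0.724 1.958
vertex 0.784 -0.593 2.928
endloop
endfacet
facet normal 0.237 0.870 0.433
outer loop
vertex 1.113 -0.138 1.834
vertex 0.784 -0.593 2.928
vertex 1.944 -0.713 2.535
endloop
endfacet
facet normal 0.642 0.753 -0.143
outer loop
vertex 1.113 -0.138 1.834
vertex 1.944 -0.713 2.535
vertex 1.915 -0.919 1.323
endloop
endfacet
facet normal 0.210 0.677 -0.705
outer loop
vertex 1.113 -0.138 1.834
vertex 1.915 -0.919 1.323
vertex 0.737 -0.925 0.966
endloop
endfacet
facet normal -0.463 0.747 -0.477
outer loop
vertex 1.113 -0.138 1.834
vertex 0.737 -0.925 0.966
vertex 0.039 -0.724 1.958
endloop
endfacet
facet normal 0.333 0.326 0.885
outer loop
vertex 1.944 -0.713 2.535
vertex 0.784 -0.593 2.928
vertex 1.383 -1.655 3.094
endloop
endfacet
facet normal -0.772 0.320 0.549
outer loop
vertex 0.784 -0.593 2.928
vertex 0.039 -0.724 1.958
vertex 0.205 -1.661 2.737
endloop
endfacet
facet normal -0.799 0.127 -0.588
outer loop
vertex 0.039 -0.724 1.958
vertex 0.737 -0.925 0.966
vertex 0.176 -1.867 1.525
endloop
endfacet
facet normal 0.290 0.014 -0.957
outer loop
vertex 0.737 -0.925 0.966
vertex 1.915 -0.919 1.323
vertex 1.336 -1.987 1.132
endloop
endfacet
facet normal 0.990 0.136 -0.047
outer loop
vertex 1.915 -0.919 1.323
vertex 1.944 -0.713 2.535
vertex 2.081 -1.856 2.102
endloop
endfacet
facet normal -0.210 -0.677 0.705
outer loop
vertex 1.007 -2.442 2.226
vertex 1.383 -1.655 3.094
vertex 0.205 -1.661 2.737
endloop
endfacet
facet normal -0.642 -0.753 0.143
outer loop
vertex 1.007 -2.442 2.226
vertex 0.205 -1.661 2.737
vertex 0.176 -1.867 1.525
endloop
endfacet
facet normal -0.237 -0.870 -0.433
outer loop
vertex 1.007 -2.442 2.226
vertex 0.176 -1.867 1.525
vertex 1.336 -1.987 1.132
endloop
endfacet
facet normal 0.446 -0.866 -0.226
outer loop
vertex 1.007 -2.442 2.226
vertex 1.336 -1.987 1.132
vertex 2.081 -1.856 2.102
endloop
endfacet
facet normal 0.463 -0.747 0.477
outer loop
vertex 1.007 -2.442 2.226
vertex 2.081 -1.856 2.102
vertex 1.383 -1.655 3.094
endloop
endfacet
facet normal -0.290 -0.014 0.957
outer loop
vertex 0.205 -1.661 2.737
vertex 1.383 -1.655 3.094
vertex 0.784 -0.593 2.928
endloop
endfacet
facet normal -0.990 -0.136 0.047
outer loop
vertex 0.176 -1.867 1.525
vertex 0.205 -1.661 2.737
vertex 0.039 -0.724 1.958
endloop
endfacet
facet normal -0.333 -0.326 -0.885
outer loop
vertex 1.336 -1.987 1.132
vertex 0.176 -1.867 1.525
vertex 0.737 -0.925 0.966
endloop
endfacet
facet normal 0.772 -0.320 -0.549
outer loop
vertex 2.081 -1.856 2.102
vertex 1.336 -1.987 1.132
vertex 1.915 -0.919 1.323
endloop
endfacet
facet normal 0.799 -0.127 0.588
outer loop
vertex 1.383 -1.655 3.094
vertex 2.081 -1.856 2.102
vertex 1.944 -0.713 2.535
endloop
endfacet
facet normal -0.616 -0.438 -0.655
outer loop
vertex -3.759 0.766 -0.617
vertex -4.361 1.454 -0.511
vertex -2.955 1.68 -1.984
endloop
endfacet
facet normal 0.654 -0.748 -0.115
outer loop
vertex -2.019 2.346 -0.989
vertex -3.759 0.766 -0.617
vertex -2.955 1.68 -1.984
endloop
endfacet
facet normal -0.616 -0.438 -0.655
outer loop
vertex -2.955 1.68 -1.984
vertex -4.361 1.454 -0.511
vertex -3.557 2.368 -1.878
endloop
endfacet
facet normal 0.439 0.499 -0.747
outer loop
vertex -3.557 2.368 -1.878
vertex -2.019 2.346 -0.989
vertex -2.955 1.68 -1.984
endloop
endfacet
facet normal -0.439 -0.499 0.747
outer loop
vertex -3.759 0.766 -0.617
vertex -3.425 2.12 0.484
vertex -4.361 1.454 -0.511
endloop
endfacet
facet normal 0.654 -0.748 -0.115
outer loop
vertex -2.823 1.432 0.378
vertex -3.759 0.766 -0.617
vertex -2.019 2.346 -0.989
endloop
endfacet
facet normal -0.439 -0.499 0.747
outer loop
vertex -2.823 1.432 0.378
vertex -3.425 2.12 0.484
vertex -3.759 0.766 -0.617
endloop
endfacet
facet normal -0.654 0.748 0.115
outer loop
vertex -4.361 1.454 -0.511
vertex -3.425 2.12 0.484
vertex -3.557 2.368 -1.878
endloop
endfacet
facet normal 0.439 0.499 -0.747
outer loop
vertex -2.621 3.034 -0.883
vertex -2.019 2.346 -0.989
vertex -3.557 2.368 -1.878
endloop
endfacet
facet normal -0.654 0.748 0.115
outer loop
vertex -3.557 2.368 -1.878
vertex -3.425 2.12 0.484
vertex -2.621 3.034 -0.883
endloop
endfacet
facet normal 0.616 0.438 0.655
outer loop
vertex -2.621 3.034 -0.883
vertex -2.823 1.432 0.378
vertex -2.019 2.346 -0.989
endloop
endfacet
facet normal 0.616 0.438 0.655
outer loop
vertex -3.425 2.12 0.484
vertex -2.823 1.432 0.378
vertex -2.621 3.034 -0.883
endloop
endfacet

endsolid


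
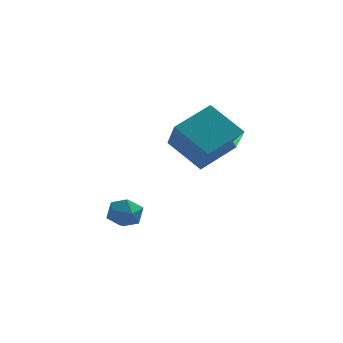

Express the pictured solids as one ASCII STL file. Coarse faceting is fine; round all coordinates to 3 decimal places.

solid 
facet normal -0.735 0.323 0.597
outer loop
vertex 0.272 1.468 2.906
vertex -0.184 2.721 1.667
vertex -0.907 0.253 2.112
endloop
endfacet
facet normal 0.251 -0.688 0.681
outer loop
vertex 0.444 -0.341 1.013
vertex 0.272 1.468 2.906
vertex -0.907 0.253 2.112
endloop
endfacet
facet normal -0.734 0.323 0.597
outer loop
vertex -0.907 0.253 2.112
vertex -0.184 2.721 1.667
vertex -1.364 1.506 0.873
endloop
endfacet
facet normal -0.631 -0.650 -0.424
outer loop
vertex -1.364 1.506 0.873
vertex 0.444 -0.341 1.013
vertex -0.907 0.253 2.112
endloop
endfacet
facet normal 0.631 0.649 0.425
outer loop
vertex 0.272 1.468 2.906
vertex 1.167 2.127 0.568
vertex -0.184 2.721 1.667
endloop
endfacet
facet normal 0.251 -0.688 0.681
outer loop
vertex 1.624 0.874 1.807
vertex 0.272 1.468 2.906
vertex 0.444 -0.341 1.013
endloop
endfacet
facet normal 0.631 0.650 0.425
outer loop
vertex 1.624 0.874 1.807
vertex 1.167 2.127 0.568
vertex 0.272 1.468 2.906
endloop
endfacet
facet normal -0.251 0.688 -0.681
outer loop
vertex -0.184 2.721 1.667
vertex 1.167 2.127 0.568
vertex -1.364 1.506 0.873
endloop
endfacet
facet normal -0.631 -0.650 -0.425
outer loop
vertex -0.012 0.912 -0.226
vertex 0.444 -0.341 1.013
vertex -1.364 1.506 0.873
endloop
endfacet
facet normal -0.251 0.688 -0.681
outer loop
vertex -1.364 1.506 0.873
vertex 1.167 2.127 0.568
vertex -0.012 0.912 -0.226
endloop
endfacet
facet normal 0.734 -0.323 -0.597
outer loop
vertex -0.012 0.912 -0.226
vertex 1.624 0.874 1.807
vertex 0.444 -0.341 1.013
endloop
endfacet
facet normal 0.734 -0.323 -0.597
outer loop
vertex 1.167 2.127 0.568
vertex 1.624 0.874 1.807
vertex -0.012 0.912 -0.226
endloop
endfacet
facet normal 0.051 0.995 -0.085
outer loop
vertex -2.522 1.481 -2.999
vertex -3.302 1.53 -2.891
vertex -2.815 1.558 -2.271
endloop
endfacet
facet normal 0.656 0.732 0.187
outer loop
vertex -2.522 1.481 -2.999
vertex -2.815 1.558 -2.271
vertex -2.22 1.059 -2.406
endloop
endfacet
facet normal 0.922 0.263 -0.282
outer loop
vertex -2.522 1.481 -2.999
vertex -2.22 1.059 -2.406
vertex -2.339 0.722 -3.109
endloop
endfacet
facet normal 0.482 0.238 -0.843
outer loop
vertex -2.522 1.481 -2.999
vertex -2.339 0.722 -3.109
vertex -3.007 1.013 -3.409
endloop
endfacet
facet normal -0.056 0.690 -0.721
outer loop
vertex -2.522 1.481 -2.999
vertex -3.007 1.013 -3.409
vertex -3.302 1.53 -2.891
endloop
endfacet
facet normal 0.494 0.376 0.784
outer loop
vertex -2.22 1.059 -2.406
vertex -2.815 1.558 -2.271
vertex -2.813 0.847 -1.931
endloop
endfacet
facet normal -0.486 0.803 0.345
outer loop
vertex -2.815 1.558 -2.271
vertex -3.302 1.53 -2.891
vertex -3.481 1.138 -2.231
endloop
endfacet
facet normal -0.659 0.310 -0.685
outer loop
vertex -3.302 1.53 -2.891
vertex -3.007 1.013 -3.409
vertex -3.6 0.801 -2.934
endloop
endfacet
facet normal 0.213 -0.421 -0.882
outer loop
vertex -3.007 1.013 -3.409
vertex -2.339 0.722 -3.109
vertex -3.005 0.302 -3.069
endloop
endfacet
facet normal 0.925 -0.380 0.025
outer loop
vertex -2.339 0.722 -3.109
vertex -2.22 1.059 -2.406
vertex -2.518 0.33 -2.449
endloop
endfacet
facet normal -0.482 -0.238 0.843
outer loop
vertex -3.298 0.379 -2.341
vertex -2.813 0.847 -1.931
vertex -3.481 1.138 -2.231
endloop
endfacet
facet normal -0.922 -0.263 0.282
outer loop
vertex -3.298 0.379 -2.341
vertex -3.481 1.138 -2.231
vertex -3.6 0.801 -2.934
endloop
endfacet
facet normal -0.656 -0.732 -0.187
outer loop
vertex -3.298 0.379 -2.341
vertex -3.6 0.801 -2.934
vertex -3.005 0.302 -3.069
endloop
endfacet
facet normal -0.051 -0.995 0.085
outer loop
vertex -3.298 0.379 -2.341
vertex -3.005 0.302 -3.069
vertex -2.518 0.33 -2.449
endloop
endfacet
facet normal 0.056 -0.690 0.721
outer loop
vertex -3.298 0.379 -2.341
vertex -2.518 0.33 -2.449
vertex -2.813 0.847 -1.931
endloop
endfacet
facet normal -0.213 0.421 0.882
outer loop
vertex -3.481 1.138 -2.231
vertex -2.813 0.847 -1.931
vertex -2.815 1.558 -2.271
endloop
endfacet
facet normal -0.925 0.380 -0.025
outer loop
vertex -3.6 0.801 -2.934
vertex -3.481 1.138 -2.231
vertex -3.302 1.53 -2.891
endloop
endfacet
facet normal -0.494 -0.376 -0.784
outer loop
vertex -3.005 0.302 -3.069
vertex -3.6 0.801 -2.934
vertex -3.007 1.013 -3.409
endloop
endfacet
facet normal 0.486 -0.803 -0.345
outer loop
vertex -2.518 0.33 -2.449
vertex -3.005 0.302 -3.069
vertex -2.339 0.722 -3.109
endloop
endfacet
facet normal 0.659 -0.310 0.685
outer loop
vertex -2.813 0.847 -1.931
vertex -2.518 0.33 -2.449
vertex -2.22 1.059 -2.406
endloop
endfacet

endsolid


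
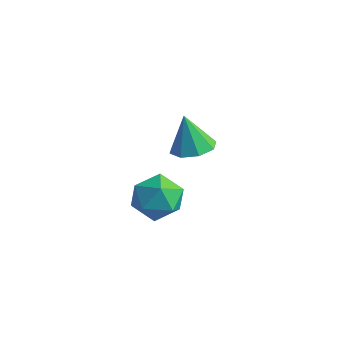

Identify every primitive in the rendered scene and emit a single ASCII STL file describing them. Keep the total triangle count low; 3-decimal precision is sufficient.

solid 
facet normal -0.199 -0.130 0.971
outer loop
vertex 3.384 -1.267 -1.547
vertex 3.074 -2.459 -1.77
vertex 4.257 -2.163 -1.488
endloop
endfacet
facet normal 0.311 0.361 0.879
outer loop
vertex 3.384 -1.267 -1.547
vertex 4.257 -2.163 -1.488
vertex 4.521 -1.067 -2.031
endloop
endfacet
facet normal 0.045 0.882 0.470
outer loop
vertex 3.384 -1.267 -1.547
vertex 4.521 -1.067 -2.031
vertex 3.501 -0.686 -2.648
endloop
endfacet
facet normal -0.630 0.713 0.309
outer loop
vertex 3.384 -1.267 -1.547
vertex 3.501 -0.686 -2.648
vertex 2.607 -1.546 -2.487
endloop
endfacet
facet normal -0.780 0.087 0.619
outer loop
vertex 3.384 -1.267 -1.547
vertex 2.607 -1.546 -2.487
vertex 3.074 -2.459 -1.77
endloop
endfacet
facet normal 0.849 0.055 0.525
outer loop
vertex 4.521 -1.067 -2.031
vertex 4.257 -2.163 -1.488
vertex 4.913 -2.134 -2.553
endloop
endfacet
facet normal 0.025 -0.739 0.673
outer loop
vertex 4.257 -2.163 -1.488
vertex 3.074 -2.459 -1.77
vertex 4.019 -2.994 -2.392
endloop
endfacet
facet normal -0.916 -0.387 0.104
outer loop
vertex 3.074 -2.459 -1.77
vertex 2.607 -1.546 -2.487
vertex 2.999 -2.613 -3.009
endloop
endfacet
facet normal -0.672 0.625 -0.397
outer loop
vertex 2.607 -1.546 -2.487
vertex 3.501 -0.686 -2.648
vertex 3.263 -1.517 -3.552
endloop
endfacet
facet normal 0.418 0.898 -0.137
outer loop
vertex 3.501 -0.686 -2.648
vertex 4.521 -1.067 -2.031
vertex 4.446 -1.221 -3.27
endloop
endfacet
facet normal 0.630 -0.713 -0.309
outer loop
vertex 4.136 -2.413 -3.493
vertex 4.913 -2.134 -2.553
vertex 4.019 -2.994 -2.392
endloop
endfacet
facet normal -0.045 -0.882 -0.470
outer loop
vertex 4.136 -2.413 -3.493
vertex 4.019 -2.994 -2.392
vertex 2.999 -2.613 -3.009
endloop
endfacet
facet normal -0.311 -0.361 -0.879
outer loop
vertex 4.136 -2.413 -3.493
vertex 2.999 -2.613 -3.009
vertex 3.263 -1.517 -3.552
endloop
endfacet
facet normal 0.199 0.130 -0.971
outer loop
vertex 4.136 -2.413 -3.493
vertex 3.263 -1.517 -3.552
vertex 4.446 -1.221 -3.27
endloop
endfacet
facet normal 0.780 -0.087 -0.619
outer loop
vertex 4.136 -2.413 -3.493
vertex 4.446 -1.221 -3.27
vertex 4.913 -2.134 -2.553
endloop
endfacet
facet normal 0.672 -0.625 0.397
outer loop
vertex 4.019 -2.994 -2.392
vertex 4.913 -2.134 -2.553
vertex 4.257 -2.163 -1.488
endloop
endfacet
facet normal -0.418 -0.898 0.137
outer loop
vertex 2.999 -2.613 -3.009
vertex 4.019 -2.994 -2.392
vertex 3.074 -2.459 -1.77
endloop
endfacet
facet normal -0.849 -0.055 -0.525
outer loop
vertex 3.263 -1.517 -3.552
vertex 2.999 -2.613 -3.009
vertex 2.607 -1.546 -2.487
endloop
endfacet
facet normal -0.025 0.739 -0.673
outer loop
vertex 4.446 -1.221 -3.27
vertex 3.263 -1.517 -3.552
vertex 3.501 -0.686 -2.648
endloop
endfacet
facet normal 0.916 0.387 -0.104
outer loop
vertex 4.913 -2.134 -2.553
vertex 4.446 -1.221 -3.27
vertex 4.521 -1.067 -2.031
endloop
endfacet
facet normal 0.261 0.021 -0.965
outer loop
vertex 1.796 3.995 -3.327
vertex 1.246 3.081 -3.496
vertex 1.008 4.134 -3.537
endloop
endfacet
facet normal 0.021 0.869 0.495
outer loop
vertex 1.796 3.995 -3.327
vertex 1.008 4.134 -3.537
vertex 0.734 3.039 -1.604
endloop
endfacet
facet normal 0.260 0.021 -0.965
outer loop
vertex 1.008 4.134 -3.537
vertex 1.246 3.081 -3.496
vertex 0.36 3.656 -3.722
endloop
endfacet
facet normal -0.620 0.717 0.318
outer loop
vertex 1.008 4.134 -3.537
vertex 0.36 3.656 -3.722
vertex 0.734 3.039 -1.604
endloop
endfacet
facet normal 0.260 0.021 -0.965
outer loop
vertex 0.36 3.656 -3.722
vertex 1.246 3.081 -3.496
vertex 0.23 2.841 -3.775
endloop
endfacet
facet normal -0.967 0.141 0.212
outer loop
vertex 0.36 3.656 -3.722
vertex 0.23 2.841 -3.775
vertex 0.734 3.039 -1.604
endloop
endfacet
facet normal 0.260 0.022 -0.965
outer loop
vertex 0.23 2.841 -3.775
vertex 1.246 3.081 -3.496
vertex 0.695 2.167 -3.665
endloop
endfacet
facet normal -0.817 -0.525 0.238
outer loop
vertex 0.23 2.841 -3.775
vertex 0.695 2.167 -3.665
vertex 0.734 3.039 -1.604
endloop
endfacet
facet normal 0.261 0.021 -0.965
outer loop
vertex 0.695 2.167 -3.665
vertex 1.246 3.081 -3.496
vertex 1.483 2.028 -3.455
endloop
endfacet
facet normal -0.258 -0.888 0.381
outer loop
vertex 0.695 2.167 -3.665
vertex 1.483 2.028 -3.455
vertex 0.734 3.039 -1.604
endloop
endfacet
facet normal 0.261 0.021 -0.965
outer loop
vertex 1.483 2.028 -3.455
vertex 1.246 3.081 -3.496
vertex 2.131 2.506 -3.269
endloop
endfacet
facet normal 0.383 -0.736 0.557
outer loop
vertex 1.483 2.028 -3.455
vertex 2.131 2.506 -3.269
vertex 0.734 3.039 -1.604
endloop
endfacet
facet normal 0.261 0.021 -0.965
outer loop
vertex 2.131 2.506 -3.269
vertex 1.246 3.081 -3.496
vertex 2.261 3.321 -3.216
endloop
endfacet
facet normal 0.730 -0.160 0.664
outer loop
vertex 2.131 2.506 -3.269
vertex 2.261 3.321 -3.216
vertex 0.734 3.039 -1.604
endloop
endfacet
facet normal 0.261 0.021 -0.965
outer loop
vertex 2.261 3.321 -3.216
vertex 1.246 3.081 -3.496
vertex 1.796 3.995 -3.327
endloop
endfacet
facet normal 0.580 0.506 0.638
outer loop
vertex 2.261 3.321 -3.216
vertex 1.796 3.995 -3.327
vertex 0.734 3.039 -1.604
endloop
endfacet

endsolid


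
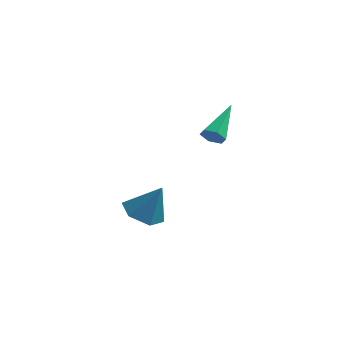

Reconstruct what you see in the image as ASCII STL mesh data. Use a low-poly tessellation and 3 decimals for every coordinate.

solid 
facet normal -0.453 -0.110 -0.885
outer loop
vertex 1.23 3.056 -3.61
vertex 0.391 2.98 -3.171
vertex 0.711 3.833 -3.441
endloop
endfacet
facet normal 0.833 0.553 0.014
outer loop
vertex 1.23 3.056 -3.61
vertex 0.711 3.833 -3.441
vertex 1.129 3.16 -1.729
endloop
endfacet
facet normal -0.453 -0.110 -0.885
outer loop
vertex 0.711 3.833 -3.441
vertex 0.391 2.98 -3.171
vertex -0.128 3.758 -3.002
endloop
endfacet
facet normal 0.096 0.934 0.344
outer loop
vertex 0.711 3.833 -3.441
vertex -0.128 3.758 -3.002
vertex 1.129 3.16 -1.729
endloop
endfacet
facet normal -0.453 -0.110 -0.885
outer loop
vertex -0.128 3.758 -3.002
vertex 0.391 2.98 -3.171
vertex -0.448 2.905 -2.732
endloop
endfacet
facet normal -0.533 0.431 0.728
outer loop
vertex -0.128 3.758 -3.002
vertex -0.448 2.905 -2.732
vertex 1.129 3.16 -1.729
endloop
endfacet
facet normal -0.453 -0.109 -0.885
outer loop
vertex -0.448 2.905 -2.732
vertex 0.391 2.98 -3.171
vertex 0.071 2.127 -2.902
endloop
endfacet
facet normal -0.425 -0.454 0.783
outer loop
vertex -0.448 2.905 -2.732
vertex 0.071 2.127 -2.902
vertex 1.129 3.16 -1.729
endloop
endfacet
facet normal -0.452 -0.110 -0.885
outer loop
vertex 0.071 2.127 -2.902
vertex 0.391 2.98 -3.171
vertex 0.911 2.203 -3.34
endloop
endfacet
facet normal 0.312 -0.835 0.454
outer loop
vertex 0.071 2.127 -2.902
vertex 0.911 2.203 -3.34
vertex 1.129 3.16 -1.729
endloop
endfacet
facet normal -0.453 -0.111 -0.885
outer loop
vertex 0.911 2.203 -3.34
vertex 0.391 2.98 -3.171
vertex 1.23 3.056 -3.61
endloop
endfacet
facet normal 0.941 -0.330 0.069
outer loop
vertex 0.911 2.203 -3.34
vertex 1.23 3.056 -3.61
vertex 1.129 3.16 -1.729
endloop
endfacet
facet normal -0.148 -0.877 -0.458
outer loop
vertex 3.582 2.101 2.391
vertex 3.349 2.357 1.976
vertex 3.881 2.268 1.974
endloop
endfacet
facet normal 0.831 -0.148 0.537
outer loop
vertex 3.582 2.101 2.391
vertex 3.881 2.268 1.974
vertex 3.631 4.023 2.844
endloop
endfacet
facet normal -0.149 -0.877 -0.456
outer loop
vertex 3.881 2.268 1.974
vertex 3.349 2.357 1.976
vertex 3.649 2.523 1.559
endloop
endfacet
facet normal 0.900 0.290 -0.325
outer loop
vertex 3.881 2.268 1.974
vertex 3.649 2.523 1.559
vertex 3.631 4.023 2.844
endloop
endfacet
facet normal -0.148 -0.878 -0.456
outer loop
vertex 3.649 2.523 1.559
vertex 3.349 2.357 1.976
vertex 3.116 2.612 1.561
endloop
endfacet
facet normal 0.105 0.648 -0.755
outer loop
vertex 3.649 2.523 1.559
vertex 3.116 2.612 1.561
vertex 3.631 4.023 2.844
endloop
endfacet
facet normal -0.148 -0.878 -0.456
outer loop
vertex 3.116 2.612 1.561
vertex 3.349 2.357 1.976
vertex 2.816 2.446 1.978
endloop
endfacet
facet normal -0.759 0.568 -0.320
outer loop
vertex 3.116 2.612 1.561
vertex 2.816 2.446 1.978
vertex 3.631 4.023 2.844
endloop
endfacet
facet normal -0.148 -0.877 -0.458
outer loop
vertex 2.816 2.446 1.978
vertex 3.349 2.357 1.976
vertex 3.049 2.19 2.393
endloop
endfacet
facet normal -0.829 0.129 0.545
outer loop
vertex 2.816 2.446 1.978
vertex 3.049 2.19 2.393
vertex 3.631 4.023 2.844
endloop
endfacet
facet normal -0.148 -0.877 -0.458
outer loop
vertex 3.049 2.19 2.393
vertex 3.349 2.357 1.976
vertex 3.582 2.101 2.391
endloop
endfacet
facet normal -0.034 -0.228 0.973
outer loop
vertex 3.049 2.19 2.393
vertex 3.582 2.101 2.391
vertex 3.631 4.023 2.844
endloop
endfacet

endsolid


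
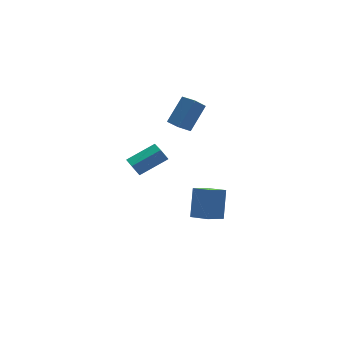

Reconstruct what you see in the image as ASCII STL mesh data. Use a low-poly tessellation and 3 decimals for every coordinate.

solid 
facet normal -0.427 0.262 0.866
outer loop
vertex 0.05 -0.887 2.113
vertex 0.337 0.398 1.866
vertex -1.777 -0.665 1.145
endloop
endfacet
facet normal -0.214 -0.959 0.184
outer loop
vertex -1.397 -0.898 0.374
vertex 0.05 -0.887 2.113
vertex -1.777 -0.665 1.145
endloop
endfacet
facet normal -0.427 0.262 0.865
outer loop
vertex -1.777 -0.665 1.145
vertex 0.337 0.398 1.866
vertex -1.49 0.62 0.897
endloop
endfacet
facet normal -0.879 0.106 -0.465
outer loop
vertex -1.49 0.62 0.897
vertex -1.397 -0.898 0.374
vertex -1.777 -0.665 1.145
endloop
endfacet
facet normal 0.879 -0.107 0.465
outer loop
vertex 0.05 -0.887 2.113
vertex 0.717 0.165 1.095
vertex 0.337 0.398 1.866
endloop
endfacet
facet normal -0.214 -0.959 0.184
outer loop
vertex 0.43 -1.12 1.343
vertex 0.05 -0.887 2.113
vertex -1.397 -0.898 0.374
endloop
endfacet
facet normal 0.879 -0.106 0.466
outer loop
vertex 0.43 -1.12 1.343
vertex 0.717 0.165 1.095
vertex 0.05 -0.887 2.113
endloop
endfacet
facet normal 0.214 0.959 -0.184
outer loop
vertex 0.337 0.398 1.866
vertex 0.717 0.165 1.095
vertex -1.49 0.62 0.897
endloop
endfacet
facet normal -0.878 0.107 -0.466
outer loop
vertex -1.11 0.387 0.127
vertex -1.397 -0.898 0.374
vertex -1.49 0.62 0.897
endloop
endfacet
facet normal 0.214 0.959 -0.184
outer loop
vertex -1.49 0.62 0.897
vertex 0.717 0.165 1.095
vertex -1.11 0.387 0.127
endloop
endfacet
facet normal 0.427 -0.262 -0.865
outer loop
vertex -1.11 0.387 0.127
vertex 0.43 -1.12 1.343
vertex -1.397 -0.898 0.374
endloop
endfacet
facet normal 0.427 -0.262 -0.866
outer loop
vertex 0.717 0.165 1.095
vertex 0.43 -1.12 1.343
vertex -1.11 0.387 0.127
endloop
endfacet
facet normal -0.709 -0.170 0.685
outer loop
vertex 3.029 0.252 4.956
vertex 2.707 1.27 4.876
vertex 1.682 -0.293 3.426
endloop
endfacet
facet normal 0.299 -0.951 0.075
outer loop
vertex 2.533 -0.09 2.604
vertex 3.029 0.252 4.956
vertex 1.682 -0.293 3.426
endloop
endfacet
facet normal -0.709 -0.170 0.684
outer loop
vertex 1.682 -0.293 3.426
vertex 2.707 1.27 4.876
vertex 1.361 0.724 3.346
endloop
endfacet
facet normal -0.639 -0.259 -0.725
outer loop
vertex 1.361 0.724 3.346
vertex 2.533 -0.09 2.604
vertex 1.682 -0.293 3.426
endloop
endfacet
facet normal 0.638 0.259 0.725
outer loop
vertex 3.029 0.252 4.956
vertex 3.558 1.473 4.054
vertex 2.707 1.27 4.876
endloop
endfacet
facet normal 0.301 -0.951 0.075
outer loop
vertex 3.879 0.456 4.134
vertex 3.029 0.252 4.956
vertex 2.533 -0.09 2.604
endloop
endfacet
facet normal 0.639 0.259 0.725
outer loop
vertex 3.879 0.456 4.134
vertex 3.558 1.473 4.054
vertex 3.029 0.252 4.956
endloop
endfacet
facet normal -0.300 0.951 -0.076
outer loop
vertex 2.707 1.27 4.876
vertex 3.558 1.473 4.054
vertex 1.361 0.724 3.346
endloop
endfacet
facet normal -0.639 -0.259 -0.725
outer loop
vertex 2.211 0.928 2.524
vertex 2.533 -0.09 2.604
vertex 1.361 0.724 3.346
endloop
endfacet
facet normal -0.300 0.951 -0.074
outer loop
vertex 1.361 0.724 3.346
vertex 3.558 1.473 4.054
vertex 2.211 0.928 2.524
endloop
endfacet
facet normal 0.709 0.170 -0.684
outer loop
vertex 2.211 0.928 2.524
vertex 3.879 0.456 4.134
vertex 2.533 -0.09 2.604
endloop
endfacet
facet normal 0.709 0.170 -0.685
outer loop
vertex 3.558 1.473 4.054
vertex 3.879 0.456 4.134
vertex 2.211 0.928 2.524
endloop
endfacet
facet normal -0.306 -0.399 -0.864
outer loop
vertex 2.604 -2.12 -4.162
vertex 2.106 -0.845 -4.575
vertex 3.906 -1.807 -4.768
endloop
endfacet
facet normal 0.349 -0.891 0.289
outer loop
vertex 4.574 -0.935 -2.885
vertex 2.604 -2.12 -4.162
vertex 3.906 -1.807 -4.768
endloop
endfacet
facet normal -0.306 -0.399 -0.864
outer loop
vertex 3.906 -1.807 -4.768
vertex 2.106 -0.845 -4.575
vertex 3.408 -0.532 -5.181
endloop
endfacet
facet normal 0.886 0.212 -0.413
outer loop
vertex 3.408 -0.532 -5.181
vertex 4.574 -0.935 -2.885
vertex 3.906 -1.807 -4.768
endloop
endfacet
facet normal -0.886 -0.212 0.413
outer loop
vertex 2.604 -2.12 -4.162
vertex 2.774 0.027 -2.692
vertex 2.106 -0.845 -4.575
endloop
endfacet
facet normal 0.349 -0.891 0.289
outer loop
vertex 3.272 -1.248 -2.279
vertex 2.604 -2.12 -4.162
vertex 4.574 -0.935 -2.885
endloop
endfacet
facet normal -0.886 -0.212 0.413
outer loop
vertex 3.272 -1.248 -2.279
vertex 2.774 0.027 -2.692
vertex 2.604 -2.12 -4.162
endloop
endfacet
facet normal -0.349 0.891 -0.289
outer loop
vertex 2.106 -0.845 -4.575
vertex 2.774 0.027 -2.692
vertex 3.408 -0.532 -5.181
endloop
endfacet
facet normal 0.886 0.212 -0.413
outer loop
vertex 4.076 0.34 -3.298
vertex 4.574 -0.935 -2.885
vertex 3.408 -0.532 -5.181
endloop
endfacet
facet normal -0.349 0.891 -0.289
outer loop
vertex 3.408 -0.532 -5.181
vertex 2.774 0.027 -2.692
vertex 4.076 0.34 -3.298
endloop
endfacet
facet normal 0.306 0.399 0.864
outer loop
vertex 4.076 0.34 -3.298
vertex 3.272 -1.248 -2.279
vertex 4.574 -0.935 -2.885
endloop
endfacet
facet normal 0.306 0.399 0.864
outer loop
vertex 2.774 0.027 -2.692
vertex 3.272 -1.248 -2.279
vertex 4.076 0.34 -3.298
endloop
endfacet

endsolid


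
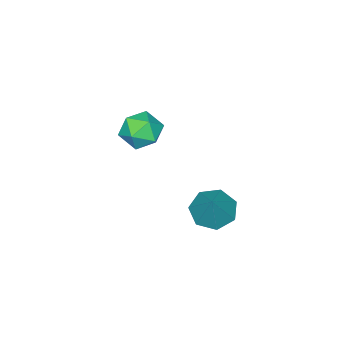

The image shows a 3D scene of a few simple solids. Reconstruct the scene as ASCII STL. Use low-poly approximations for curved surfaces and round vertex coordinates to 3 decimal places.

solid 
facet normal -0.489 -0.350 -0.799
outer loop
vertex 1.174 1.846 -3.728
vertex 0.485 1.979 -3.365
vertex 0.899 2.465 -3.831
endloop
endfacet
facet normal 0.910 0.374 -0.182
outer loop
vertex 1.174 1.846 -3.728
vertex 0.899 2.465 -3.831
vertex 1.215 2.501 -2.175
endloop
endfacet
facet normal -0.489 -0.350 -0.799
outer loop
vertex 0.899 2.465 -3.831
vertex 0.485 1.979 -3.365
vertex 0.312 2.719 -3.583
endloop
endfacet
facet normal 0.363 0.927 -0.090
outer loop
vertex 0.899 2.465 -3.831
vertex 0.312 2.719 -3.583
vertex 1.215 2.501 -2.175
endloop
endfacet
facet normal -0.489 -0.350 -0.799
outer loop
vertex 0.312 2.719 -3.583
vertex 0.485 1.979 -3.365
vertex -0.144 2.416 -3.171
endloop
endfacet
facet normal -0.298 0.896 0.330
outer loop
vertex 0.312 2.719 -3.583
vertex -0.144 2.416 -3.171
vertex 1.215 2.501 -2.175
endloop
endfacet
facet normal -0.490 -0.350 -0.799
outer loop
vertex -0.144 2.416 -3.171
vertex 0.485 1.979 -3.365
vertex -0.126 1.784 -2.905
endloop
endfacet
facet normal -0.576 0.303 0.759
outer loop
vertex -0.144 2.416 -3.171
vertex -0.126 1.784 -2.905
vertex 1.215 2.501 -2.175
endloop
endfacet
facet normal -0.490 -0.350 -0.799
outer loop
vertex -0.126 1.784 -2.905
vertex 0.485 1.979 -3.365
vertex 0.352 1.3 -2.986
endloop
endfacet
facet normal -0.261 -0.404 0.877
outer loop
vertex -0.126 1.784 -2.905
vertex 0.352 1.3 -2.986
vertex 1.215 2.501 -2.175
endloop
endfacet
facet normal -0.489 -0.350 -0.799
outer loop
vertex 0.352 1.3 -2.986
vertex 0.485 1.979 -3.365
vertex 0.93 1.327 -3.352
endloop
endfacet
facet normal 0.408 -0.694 0.593
outer loop
vertex 0.352 1.3 -2.986
vertex 0.93 1.327 -3.352
vertex 1.215 2.501 -2.175
endloop
endfacet
facet normal -0.489 -0.349 -0.799
outer loop
vertex 0.93 1.327 -3.352
vertex 0.485 1.979 -3.365
vertex 1.174 1.846 -3.728
endloop
endfacet
facet normal 0.929 -0.348 0.122
outer loop
vertex 0.93 1.327 -3.352
vertex 1.174 1.846 -3.728
vertex 1.215 2.501 -2.175
endloop
endfacet
facet normal -0.965 0.049 0.258
outer loop
vertex -1.127 -1.417 -2.031
vertex -1.265 -2.131 -2.411
vertex -1.053 -2.122 -1.619
endloop
endfacet
facet normal -0.555 0.375 0.742
outer loop
vertex -1.127 -1.417 -2.031
vertex -1.053 -2.122 -1.619
vertex -0.503 -1.524 -1.51
endloop
endfacet
facet normal -0.191 0.891 0.411
outer loop
vertex -1.127 -1.417 -2.031
vertex -0.503 -1.524 -1.51
vertex -0.375 -1.162 -2.235
endloop
endfacet
facet normal -0.375 0.884 -0.278
outer loop
vertex -1.127 -1.417 -2.031
vertex -0.375 -1.162 -2.235
vertex -0.846 -1.537 -2.792
endloop
endfacet
facet normal -0.854 0.363 -0.373
outer loop
vertex -1.127 -1.417 -2.031
vertex -0.846 -1.537 -2.792
vertex -1.265 -2.131 -2.411
endloop
endfacet
facet normal -0.086 -0.101 0.991
outer loop
vertex -0.503 -1.524 -1.51
vertex -1.053 -2.122 -1.619
vertex -0.254 -2.303 -1.568
endloop
endfacet
facet normal -0.748 -0.630 0.207
outer loop
vertex -1.053 -2.122 -1.619
vertex -1.265 -2.131 -2.411
vertex -0.725 -2.678 -2.125
endloop
endfacet
facet normal -0.568 -0.121 -0.814
outer loop
vertex -1.265 -2.131 -2.411
vertex -0.846 -1.537 -2.792
vertex -0.597 -2.316 -2.85
endloop
endfacet
facet normal 0.206 0.722 -0.660
outer loop
vertex -0.846 -1.537 -2.792
vertex -0.375 -1.162 -2.235
vertex -0.047 -1.718 -2.741
endloop
endfacet
facet normal 0.503 0.735 0.456
outer loop
vertex -0.375 -1.162 -2.235
vertex -0.503 -1.524 -1.51
vertex 0.165 -1.709 -1.949
endloop
endfacet
facet normal 0.375 -0.884 0.278
outer loop
vertex 0.027 -2.423 -2.329
vertex -0.254 -2.303 -1.568
vertex -0.725 -2.678 -2.125
endloop
endfacet
facet normal 0.191 -0.891 -0.411
outer loop
vertex 0.027 -2.423 -2.329
vertex -0.725 -2.678 -2.125
vertex -0.597 -2.316 -2.85
endloop
endfacet
facet normal 0.555 -0.375 -0.742
outer loop
vertex 0.027 -2.423 -2.329
vertex -0.597 -2.316 -2.85
vertex -0.047 -1.718 -2.741
endloop
endfacet
facet normal 0.965 -0.049 -0.258
outer loop
vertex 0.027 -2.423 -2.329
vertex -0.047 -1.718 -2.741
vertex 0.165 -1.709 -1.949
endloop
endfacet
facet normal 0.854 -0.363 0.373
outer loop
vertex 0.027 -2.423 -2.329
vertex 0.165 -1.709 -1.949
vertex -0.254 -2.303 -1.568
endloop
endfacet
facet normal -0.206 -0.722 0.660
outer loop
vertex -0.725 -2.678 -2.125
vertex -0.254 -2.303 -1.568
vertex -1.053 -2.122 -1.619
endloop
endfacet
facet normal -0.503 -0.735 -0.456
outer loop
vertex -0.597 -2.316 -2.85
vertex -0.725 -2.678 -2.125
vertex -1.265 -2.131 -2.411
endloop
endfacet
facet normal 0.086 0.101 -0.991
outer loop
vertex -0.047 -1.718 -2.741
vertex -0.597 -2.316 -2.85
vertex -0.846 -1.537 -2.792
endloop
endfacet
facet normal 0.748 0.630 -0.207
outer loop
vertex 0.165 -1.709 -1.949
vertex -0.047 -1.718 -2.741
vertex -0.375 -1.162 -2.235
endloop
endfacet
facet normal 0.568 0.121 0.814
outer loop
vertex -0.254 -2.303 -1.568
vertex 0.165 -1.709 -1.949
vertex -0.503 -1.524 -1.51
endloop
endfacet

endsolid


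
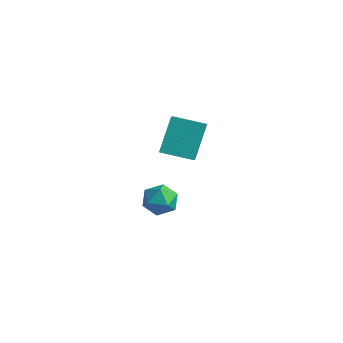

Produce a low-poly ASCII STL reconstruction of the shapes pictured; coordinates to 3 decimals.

solid 
facet normal -0.814 -0.544 0.203
outer loop
vertex 3.677 -3.681 3.702
vertex 3.439 -2.922 4.78
vertex 2.842 -2.746 2.86
endloop
endfacet
facet normal 0.177 -0.566 -0.805
outer loop
vertex 3.721 -2.158 2.64
vertex 3.677 -3.681 3.702
vertex 2.842 -2.746 2.86
endloop
endfacet
facet normal -0.814 -0.544 0.203
outer loop
vertex 2.842 -2.746 2.86
vertex 3.439 -2.922 4.78
vertex 2.604 -1.987 3.938
endloop
endfacet
facet normal -0.553 0.619 -0.558
outer loop
vertex 2.604 -1.987 3.938
vertex 3.721 -2.158 2.64
vertex 2.842 -2.746 2.86
endloop
endfacet
facet normal 0.553 -0.619 0.558
outer loop
vertex 3.677 -3.681 3.702
vertex 4.318 -2.334 4.56
vertex 3.439 -2.922 4.78
endloop
endfacet
facet normal 0.177 -0.566 -0.805
outer loop
vertex 4.556 -3.093 3.482
vertex 3.677 -3.681 3.702
vertex 3.721 -2.158 2.64
endloop
endfacet
facet normal 0.553 -0.619 0.558
outer loop
vertex 4.556 -3.093 3.482
vertex 4.318 -2.334 4.56
vertex 3.677 -3.681 3.702
endloop
endfacet
facet normal -0.177 0.566 0.805
outer loop
vertex 3.439 -2.922 4.78
vertex 4.318 -2.334 4.56
vertex 2.604 -1.987 3.938
endloop
endfacet
facet normal -0.553 0.619 -0.558
outer loop
vertex 3.483 -1.399 3.718
vertex 3.721 -2.158 2.64
vertex 2.604 -1.987 3.938
endloop
endfacet
facet normal -0.177 0.566 0.805
outer loop
vertex 2.604 -1.987 3.938
vertex 4.318 -2.334 4.56
vertex 3.483 -1.399 3.718
endloop
endfacet
facet normal 0.814 0.544 -0.203
outer loop
vertex 3.483 -1.399 3.718
vertex 4.556 -3.093 3.482
vertex 3.721 -2.158 2.64
endloop
endfacet
facet normal 0.814 0.544 -0.203
outer loop
vertex 4.318 -2.334 4.56
vertex 4.556 -3.093 3.482
vertex 3.483 -1.399 3.718
endloop
endfacet
facet normal -0.965 -0.256 -0.064
outer loop
vertex 1.99 -2.283 0.109
vertex 2.159 -2.89 -0.013
vertex 2.068 -2.698 0.592
endloop
endfacet
facet normal -0.874 0.289 0.390
outer loop
vertex 1.99 -2.283 0.109
vertex 2.068 -2.698 0.592
vertex 2.29 -2.099 0.645
endloop
endfacet
facet normal -0.565 0.825 0.033
outer loop
vertex 1.99 -2.283 0.109
vertex 2.29 -2.099 0.645
vertex 2.518 -1.92 0.073
endloop
endfacet
facet normal -0.464 0.611 -0.641
outer loop
vertex 1.99 -2.283 0.109
vertex 2.518 -1.92 0.073
vertex 2.436 -2.409 -0.334
endloop
endfacet
facet normal -0.712 -0.057 -0.700
outer loop
vertex 1.99 -2.283 0.109
vertex 2.436 -2.409 -0.334
vertex 2.159 -2.89 -0.013
endloop
endfacet
facet normal -0.425 0.078 0.902
outer loop
vertex 2.29 -2.099 0.645
vertex 2.068 -2.698 0.592
vertex 2.644 -2.591 0.854
endloop
endfacet
facet normal -0.571 -0.803 0.169
outer loop
vertex 2.068 -2.698 0.592
vertex 2.159 -2.89 -0.013
vertex 2.562 -3.08 0.447
endloop
endfacet
facet normal -0.161 -0.482 -0.861
outer loop
vertex 2.159 -2.89 -0.013
vertex 2.436 -2.409 -0.334
vertex 2.79 -2.901 -0.125
endloop
endfacet
facet normal 0.237 0.598 -0.766
outer loop
vertex 2.436 -2.409 -0.334
vertex 2.518 -1.92 0.073
vertex 3.012 -2.302 -0.072
endloop
endfacet
facet normal 0.074 0.943 0.325
outer loop
vertex 2.518 -1.92 0.073
vertex 2.29 -2.099 0.645
vertex 2.921 -2.11 0.533
endloop
endfacet
facet normal 0.464 -0.611 0.641
outer loop
vertex 3.09 -2.717 0.411
vertex 2.644 -2.591 0.854
vertex 2.562 -3.08 0.447
endloop
endfacet
facet normal 0.565 -0.825 -0.033
outer loop
vertex 3.09 -2.717 0.411
vertex 2.562 -3.08 0.447
vertex 2.79 -2.901 -0.125
endloop
endfacet
facet normal 0.874 -0.289 -0.390
outer loop
vertex 3.09 -2.717 0.411
vertex 2.79 -2.901 -0.125
vertex 3.012 -2.302 -0.072
endloop
endfacet
facet normal 0.965 0.256 0.064
outer loop
vertex 3.09 -2.717 0.411
vertex 3.012 -2.302 -0.072
vertex 2.921 -2.11 0.533
endloop
endfacet
facet normal 0.712 0.057 0.700
outer loop
vertex 3.09 -2.717 0.411
vertex 2.921 -2.11 0.533
vertex 2.644 -2.591 0.854
endloop
endfacet
facet normal -0.237 -0.598 0.766
outer loop
vertex 2.562 -3.08 0.447
vertex 2.644 -2.591 0.854
vertex 2.068 -2.698 0.592
endloop
endfacet
facet normal -0.074 -0.943 -0.325
outer loop
vertex 2.79 -2.901 -0.125
vertex 2.562 -3.08 0.447
vertex 2.159 -2.89 -0.013
endloop
endfacet
facet normal 0.425 -0.078 -0.902
outer loop
vertex 3.012 -2.302 -0.072
vertex 2.79 -2.901 -0.125
vertex 2.436 -2.409 -0.334
endloop
endfacet
facet normal 0.571 0.803 -0.169
outer loop
vertex 2.921 -2.11 0.533
vertex 3.012 -2.302 -0.072
vertex 2.518 -1.92 0.073
endloop
endfacet
facet normal 0.161 0.482 0.861
outer loop
vertex 2.644 -2.591 0.854
vertex 2.921 -2.11 0.533
vertex 2.29 -2.099 0.645
endloop
endfacet

endsolid
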